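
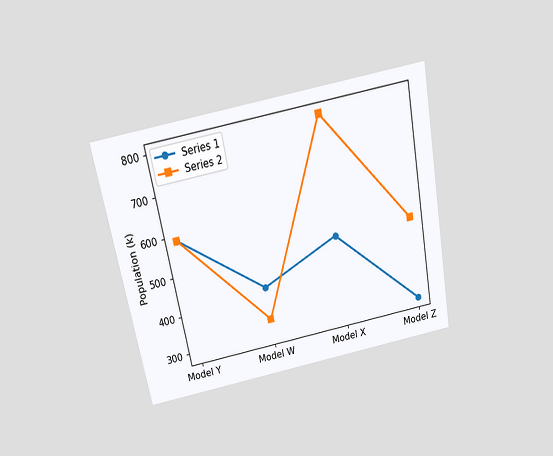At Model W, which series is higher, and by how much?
Series 1, by 84k

The chart is tilted about 11° counter-clockwise and viewed slightly from above. At Model W, Series 1 sits above the other line by 84k.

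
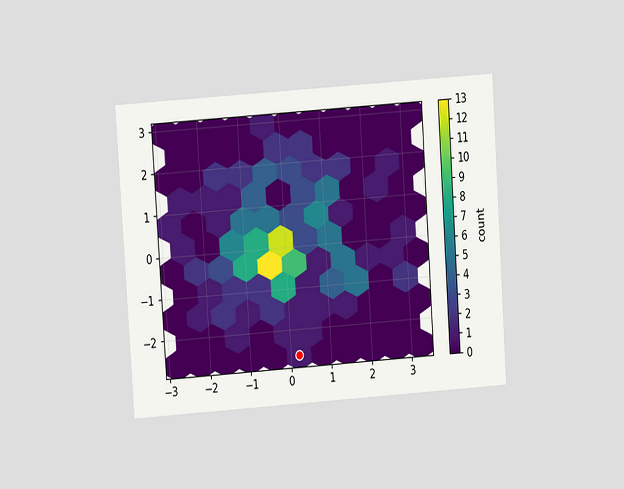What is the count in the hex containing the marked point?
1

The chart is tilted about 4° counter-clockwise and viewed at a slight angle. The marked hex reads 1 on the colorbar.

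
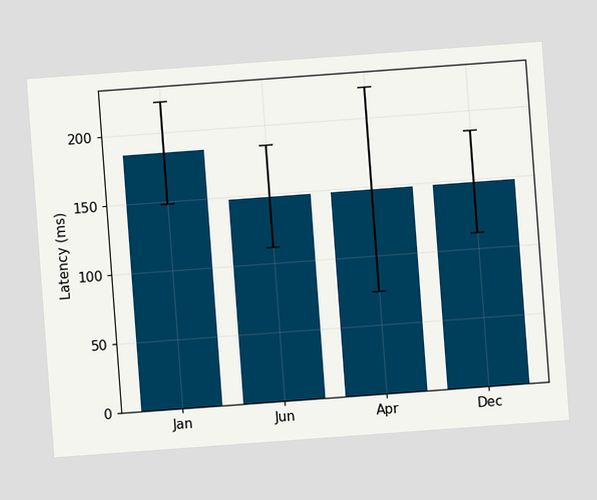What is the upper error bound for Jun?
The chart is tilted about 4° counter-clockwise. The Jun bar's upper whisker reaches 185ms.

185ms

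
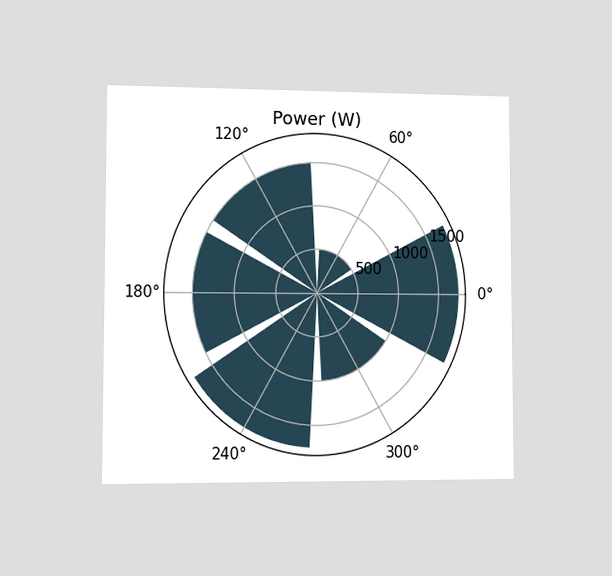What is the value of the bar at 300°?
The chart is viewed slightly from the left. The bar at 300° reaches 1000W on the radial axis.

1000W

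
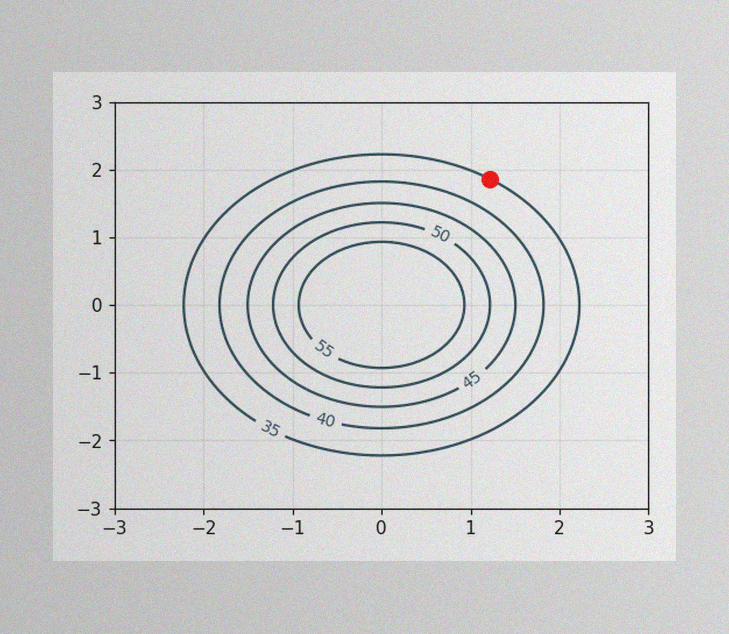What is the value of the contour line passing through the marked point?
The image has some photo noise and uneven lighting. The marked point sits on the contour labelled 35.

35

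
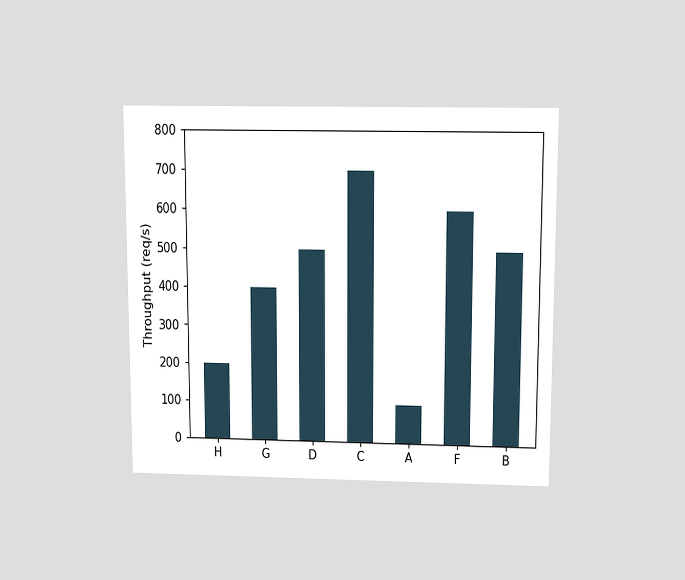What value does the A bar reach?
The chart is viewed slightly from above. Reading along the chart's y-axis, the A bar reaches 100req/s.

100req/s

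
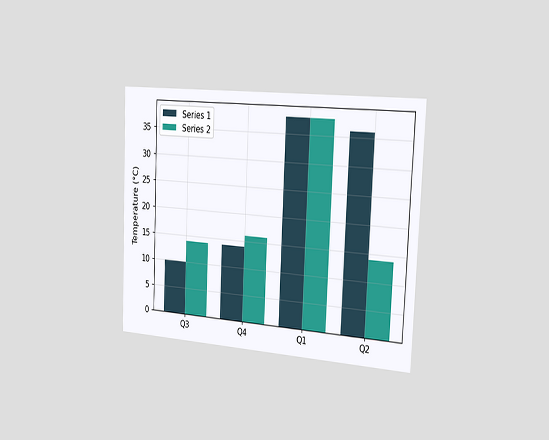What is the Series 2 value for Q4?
16°C

The chart is tilted about 2° clockwise and viewed slightly from the right. The Series 2 bar at Q4 reaches 16°C on the y-axis.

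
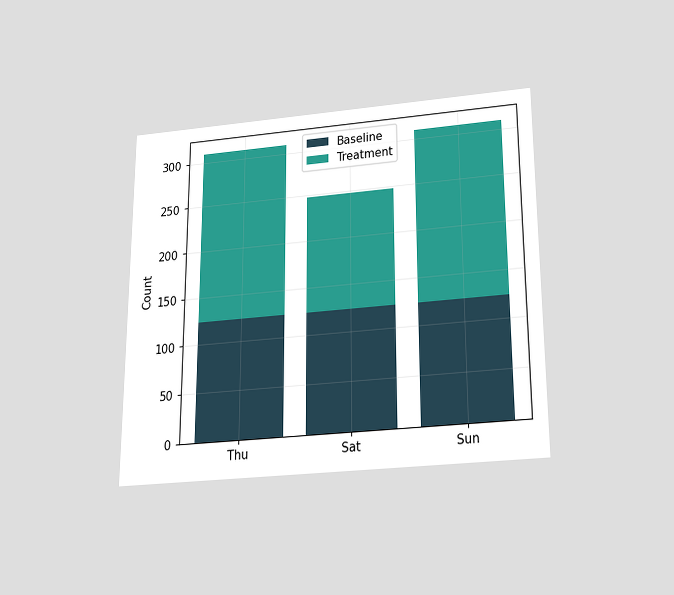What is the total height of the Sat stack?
248

The chart is viewed slightly from below. The Sat stack's top reaches 248 on the y-axis.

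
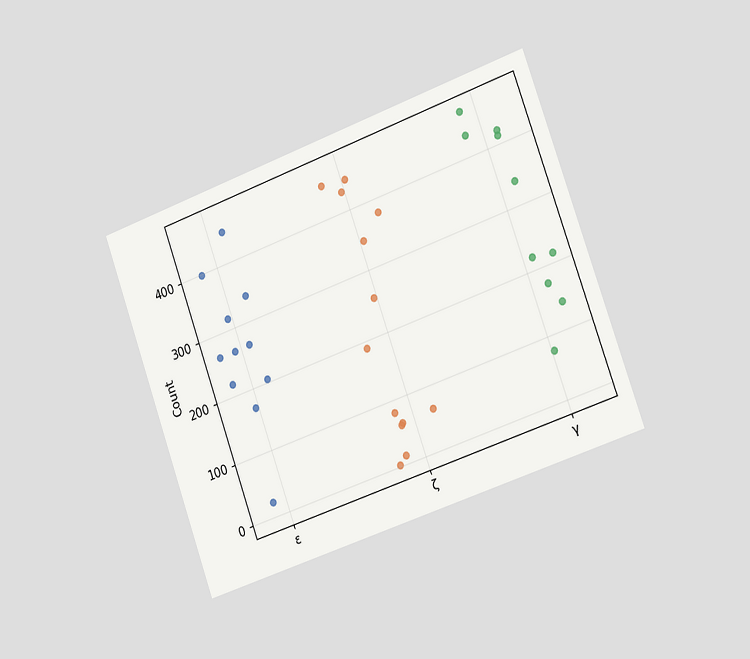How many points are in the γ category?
10

The chart is tilted about 20° counter-clockwise and viewed slightly from the right. Counting the markers in the γ column gives 10.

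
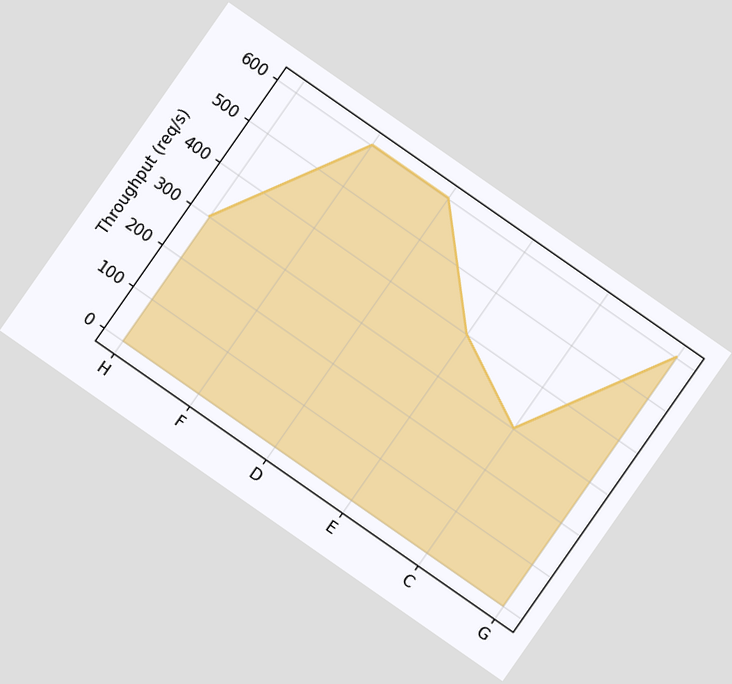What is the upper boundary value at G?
600req/s

The chart is tilted about 35° clockwise. At G the upper boundary is at 600req/s.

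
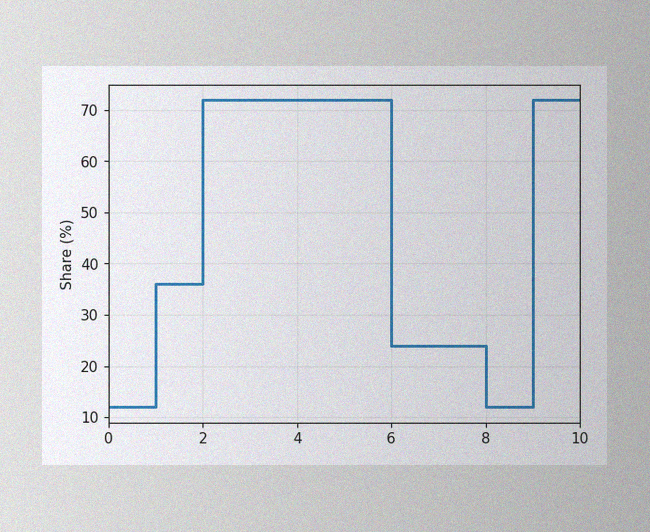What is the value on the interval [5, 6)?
72%

The image has some photo noise and uneven lighting. On [5, 6) the step sits at 72%.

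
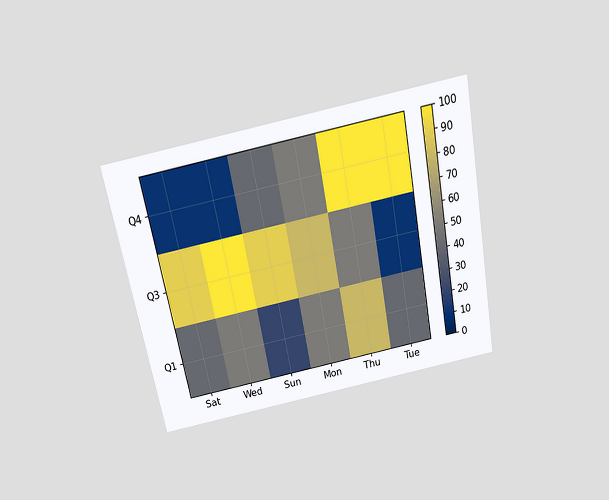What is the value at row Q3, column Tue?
10

The chart is tilted about 11° counter-clockwise and viewed slightly from above. Matching cell (Q3, Tue) against the colorbar gives 10.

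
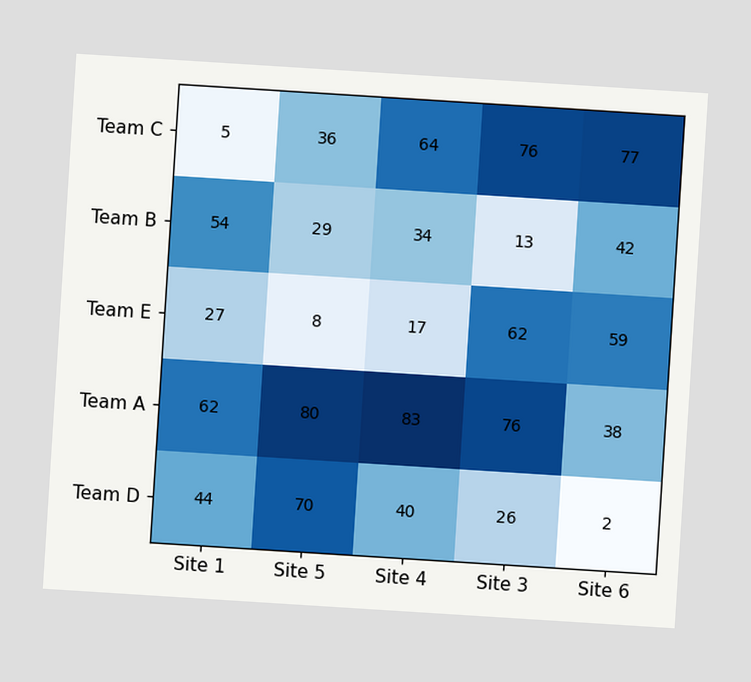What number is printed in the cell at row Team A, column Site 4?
The chart is tilted about 4° clockwise. The (Team A, Site 4) cell reads 83.

83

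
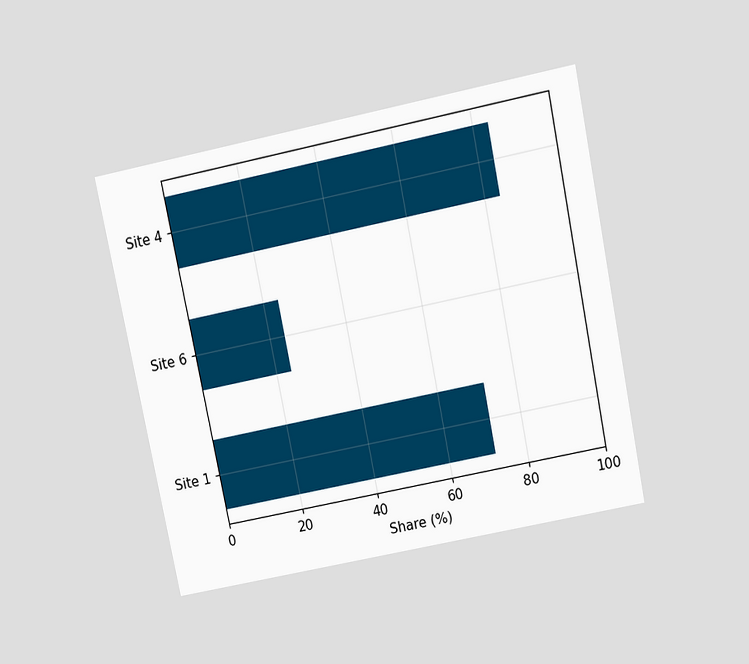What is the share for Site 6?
The chart is tilted about 12° counter-clockwise and viewed slightly from above. Reading along the chart's x-axis, the Site 6 bar reaches 24%.

24%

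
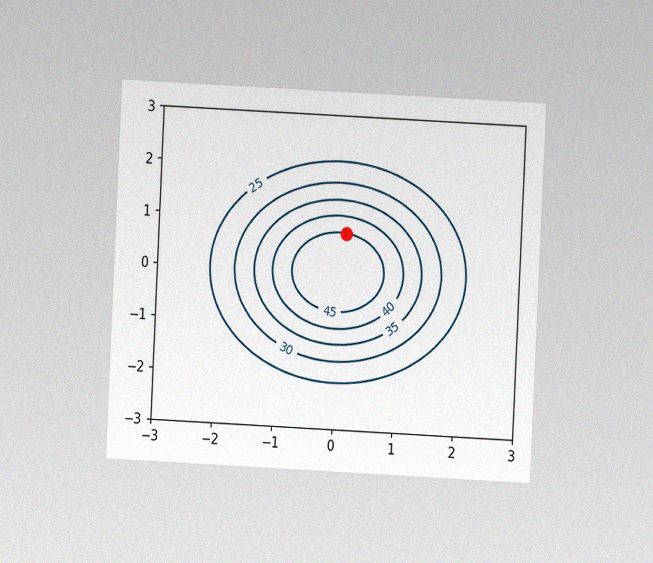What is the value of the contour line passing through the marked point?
45

The chart is tilted about 3° clockwise and viewed at a slight angle, with some photo noise. The marked point sits on the contour labelled 45.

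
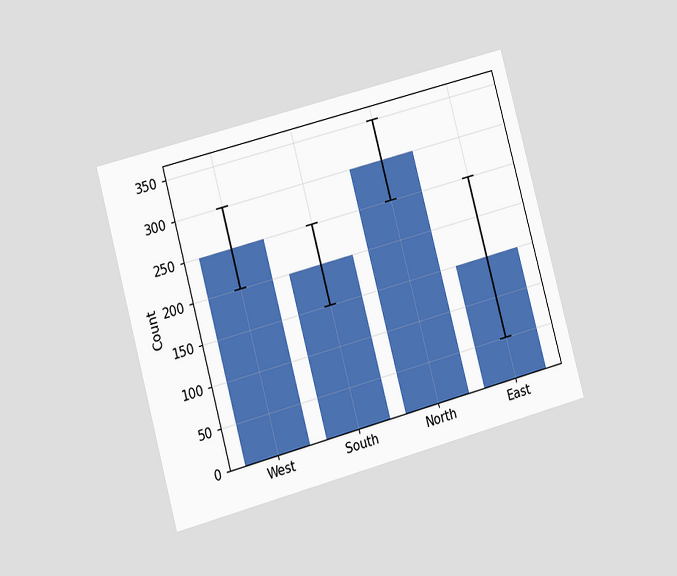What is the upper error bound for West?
The chart is tilted about 15° counter-clockwise and viewed at a slight angle. The West bar's upper whisker reaches 300.

300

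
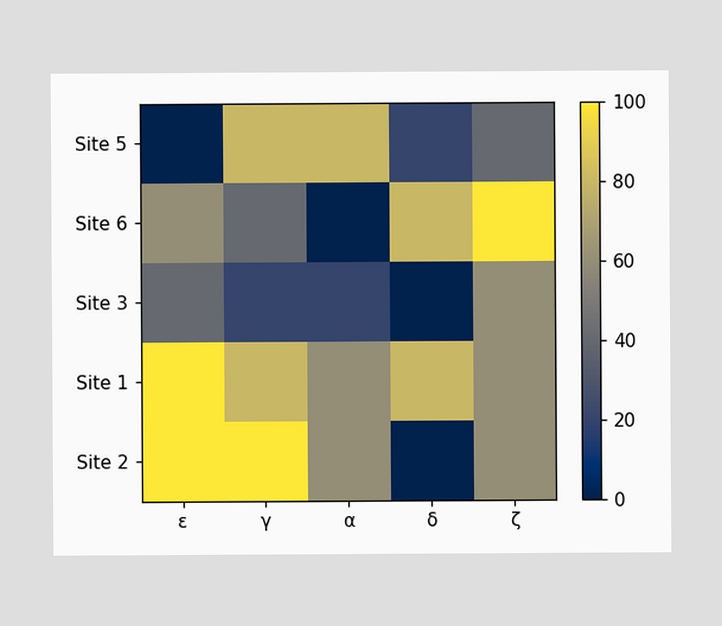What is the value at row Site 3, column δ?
Matching cell (Site 3, δ) against the colorbar gives 0.

0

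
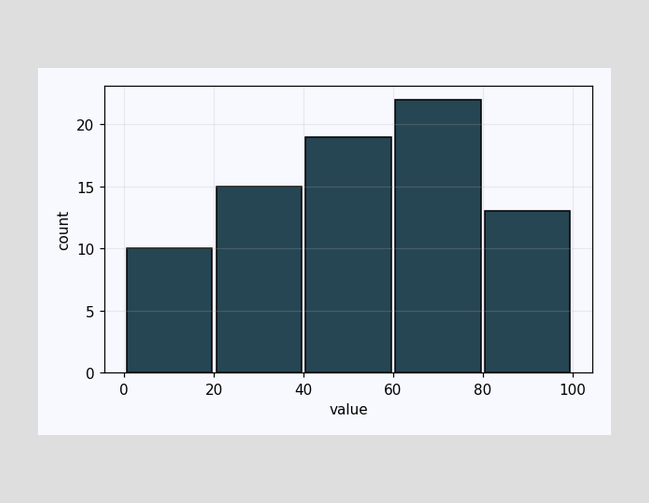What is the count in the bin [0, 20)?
The [0, 20) bin has height 10.

10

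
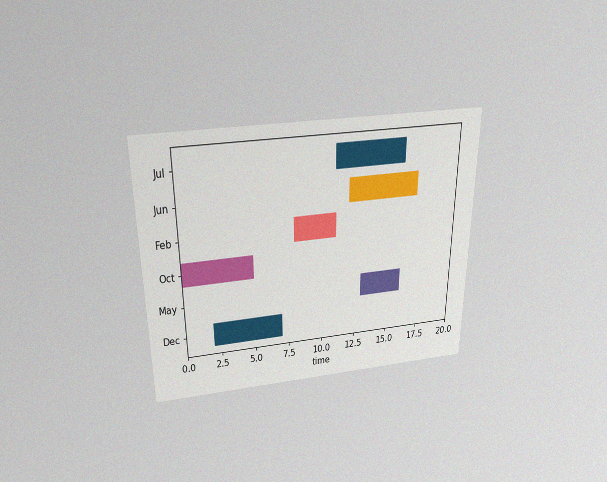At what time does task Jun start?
The chart is viewed slightly from above, with some photo noise. The Jun bar begins at t=12.

12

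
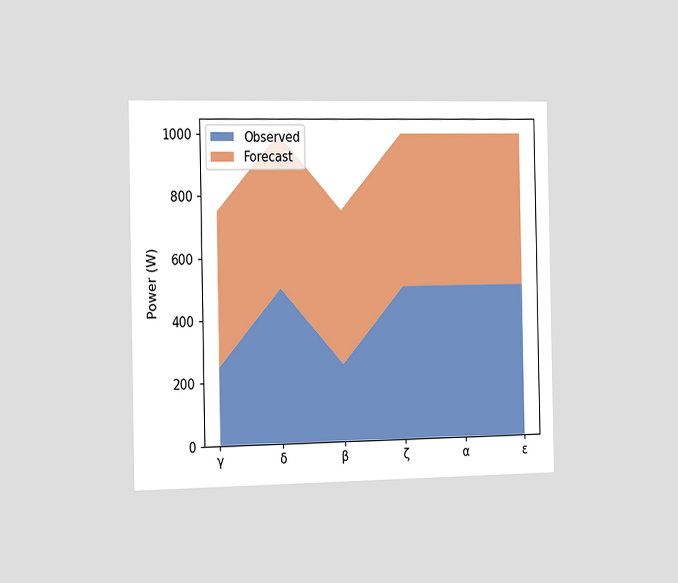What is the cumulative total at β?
750W

The chart is viewed slightly from the left. The stacked total at β reaches 750W.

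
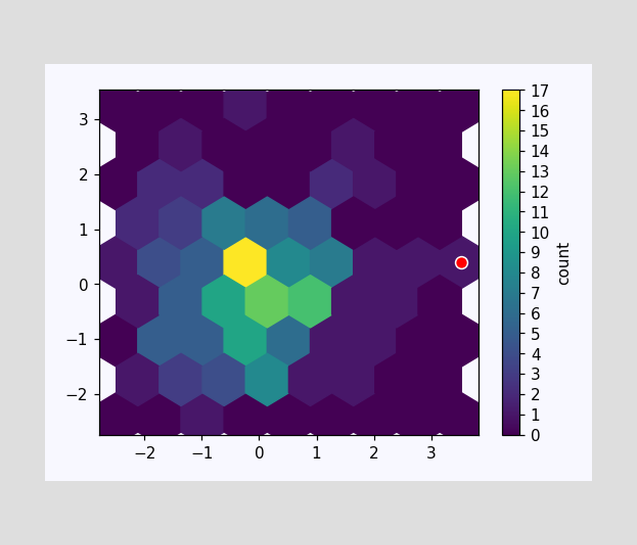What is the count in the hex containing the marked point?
1

The marked hex reads 1 on the colorbar.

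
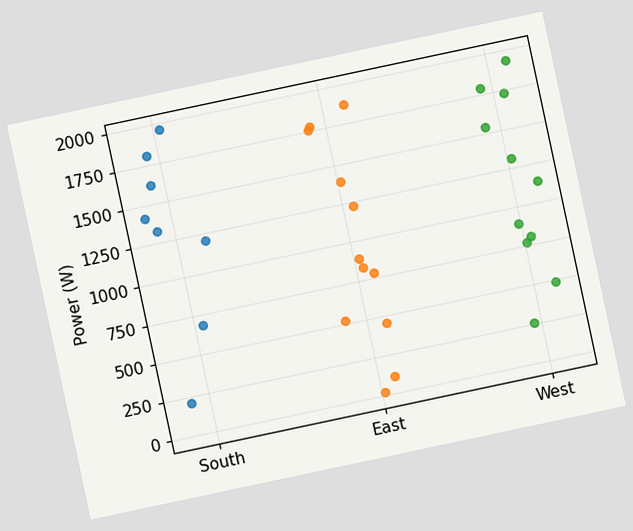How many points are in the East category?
12

The chart is tilted about 12° counter-clockwise. Counting the markers in the East column gives 12.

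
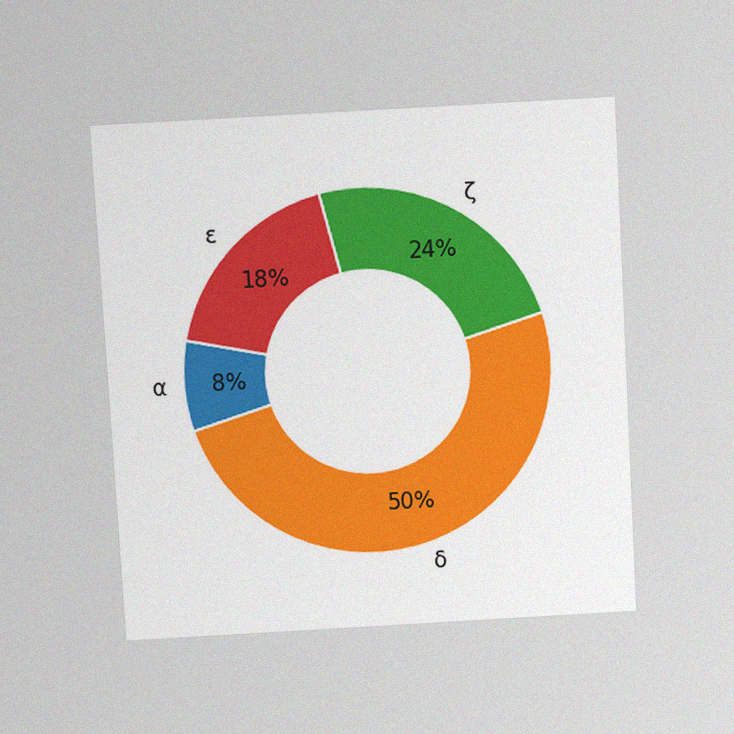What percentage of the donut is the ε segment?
The chart is tilted about 3° counter-clockwise and viewed slightly from above, with some photo noise. The ε segment takes up 18% of the ring.

18%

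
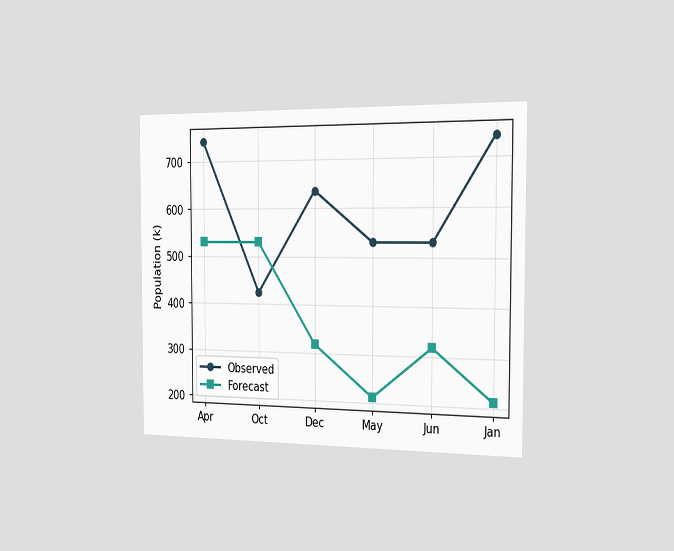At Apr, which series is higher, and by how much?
Observed, by 212k

The chart is viewed slightly from the right. At Apr, Observed sits above the other line by 212k.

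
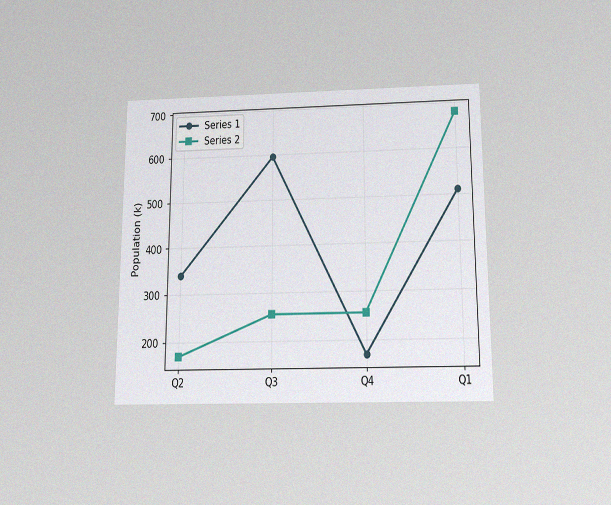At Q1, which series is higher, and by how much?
Series 2, by 170k

The chart is viewed slightly from below, with some photo noise. At Q1, Series 2 sits above the other line by 170k.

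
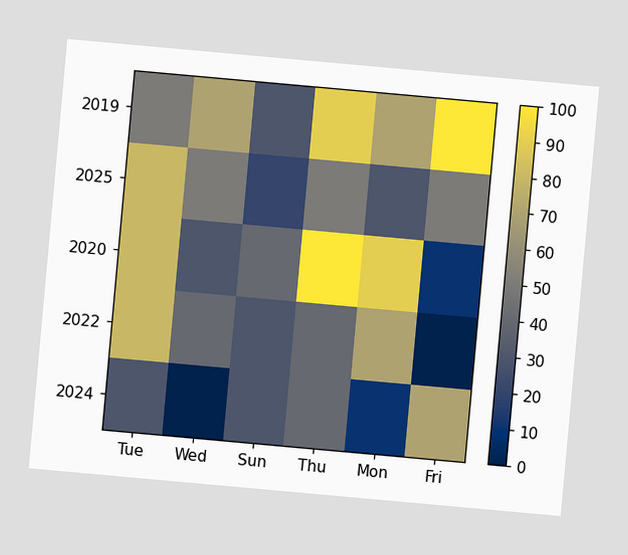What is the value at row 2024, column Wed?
0

The chart is tilted about 5° clockwise. Matching cell (2024, Wed) against the colorbar gives 0.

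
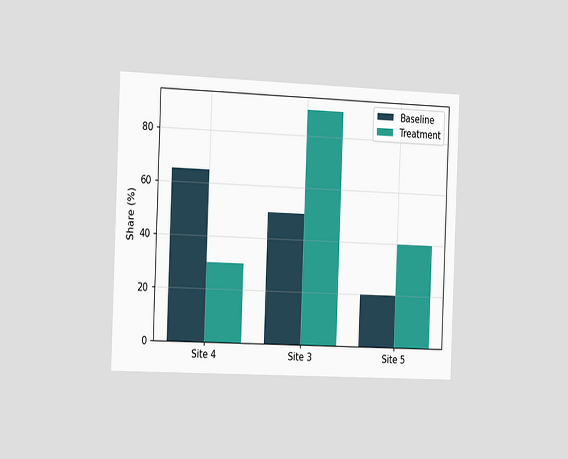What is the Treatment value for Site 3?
90%

The chart is tilted about 2° clockwise and viewed slightly from the left. The Treatment bar at Site 3 reaches 90% on the y-axis.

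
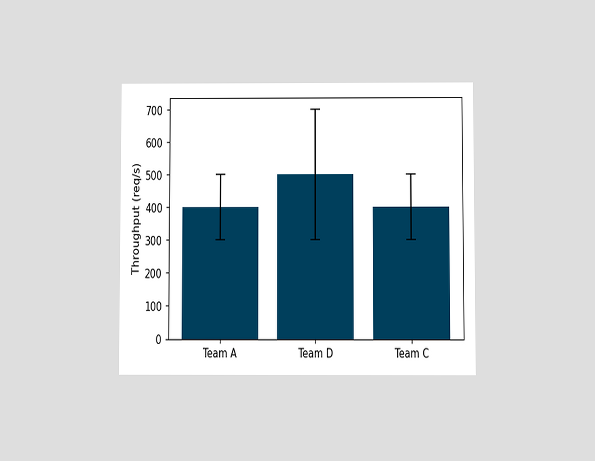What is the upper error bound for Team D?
The chart is viewed slightly from below. The Team D bar's upper whisker reaches 700req/s.

700req/s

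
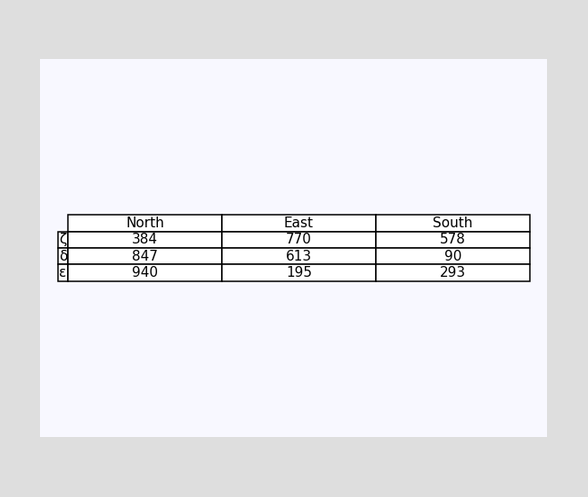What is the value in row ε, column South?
The (ε, South) cell reads 293.

293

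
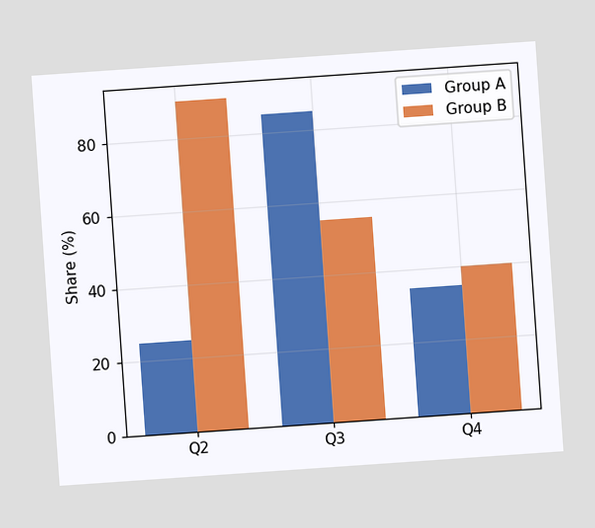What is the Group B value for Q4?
The chart is tilted about 4° counter-clockwise. The Group B bar at Q4 reaches 40% on the y-axis.

40%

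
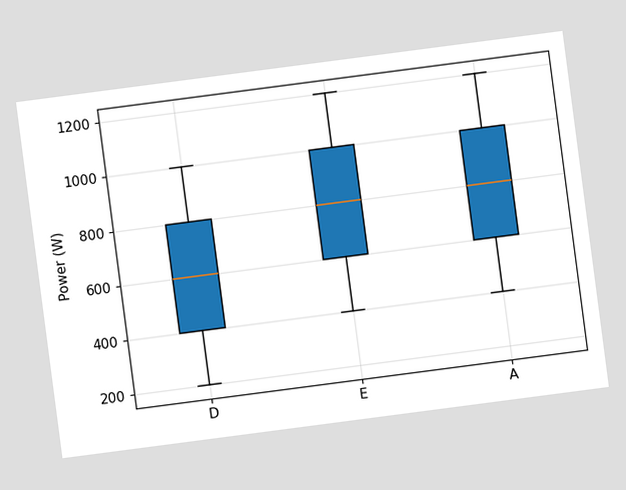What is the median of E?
The chart is tilted about 7° counter-clockwise. The median line in the E box sits at 800W.

800W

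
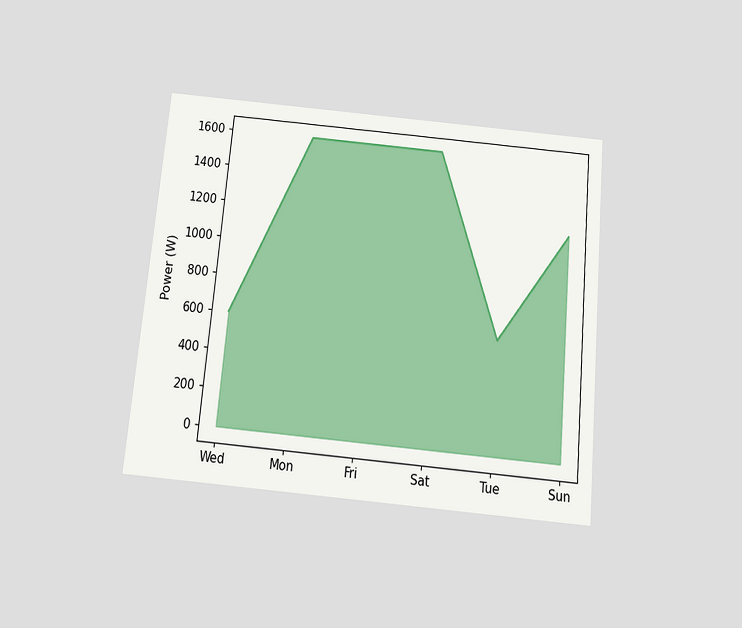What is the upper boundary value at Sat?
The chart is tilted about 5° clockwise and viewed slightly from below. At Sat the upper boundary is at 1600W.

1600W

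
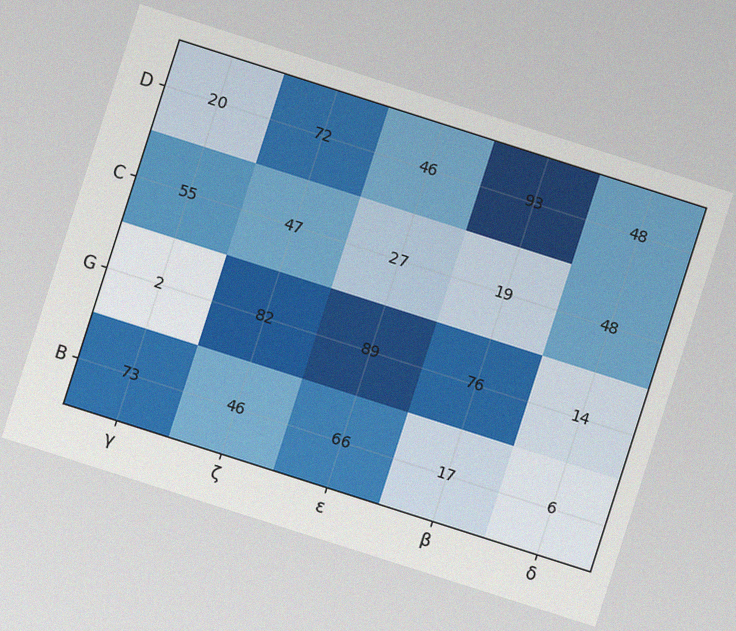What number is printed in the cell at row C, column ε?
The chart is tilted about 18° clockwise, with some photo noise. The (C, ε) cell reads 27.

27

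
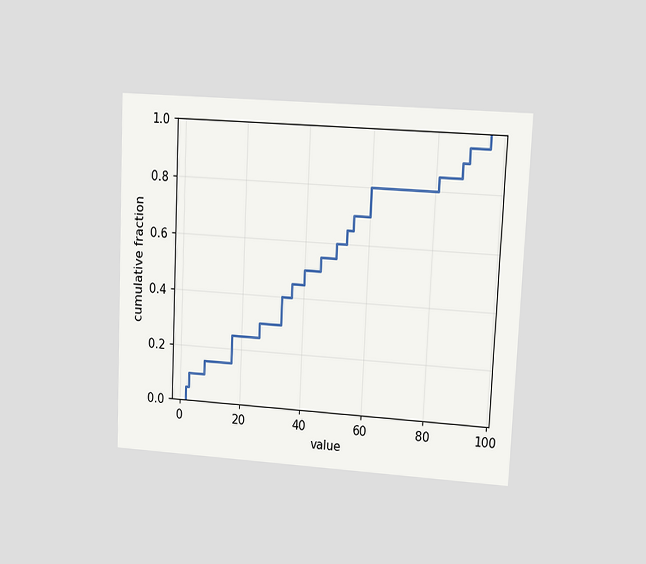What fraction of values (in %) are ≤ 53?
65%

The chart is tilted about 3° clockwise and viewed at a slight angle. At x=53 the ECDF step is at 65%.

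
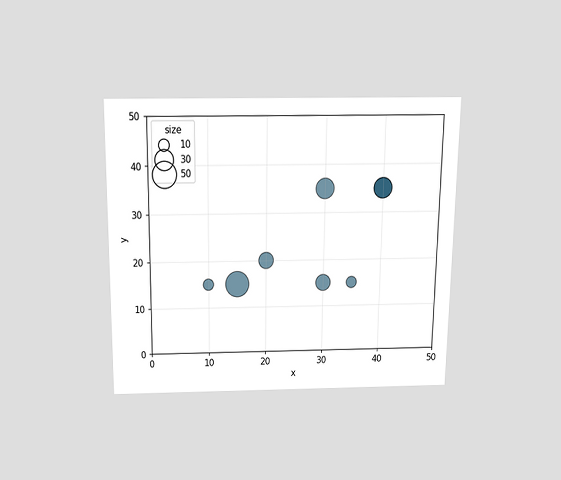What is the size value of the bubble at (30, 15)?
The chart is viewed slightly from above. Matching the bubble at (30, 15) against the size legend gives 20.

20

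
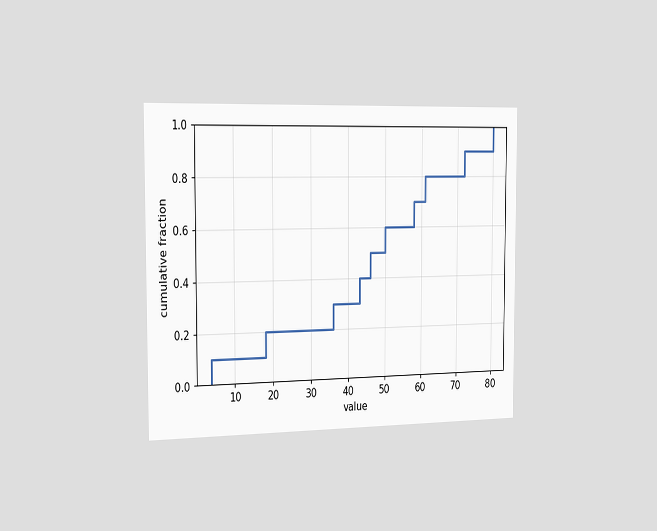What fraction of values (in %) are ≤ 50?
The chart is viewed slightly from the left. At x=50 the ECDF step is at 60%.

60%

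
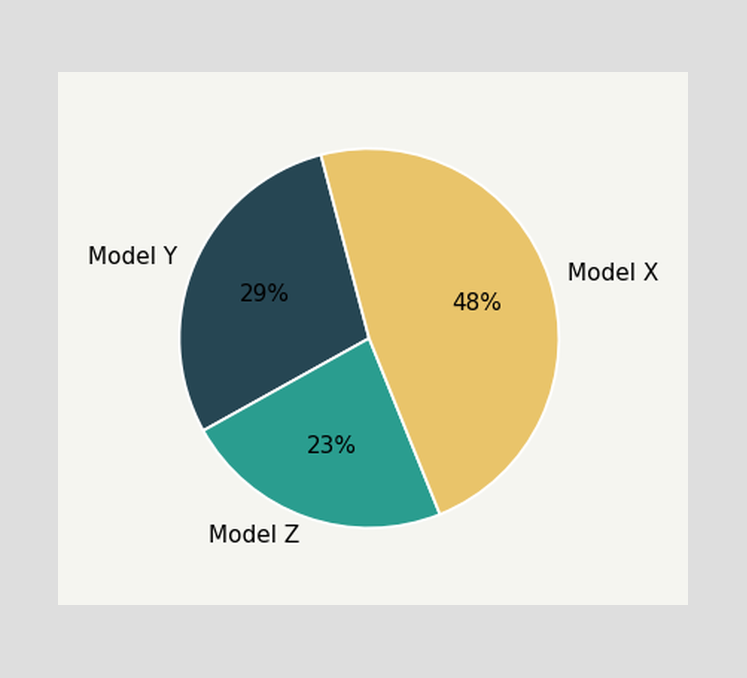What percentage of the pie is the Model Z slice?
23%

The Model Z slice takes up 23% of the pie.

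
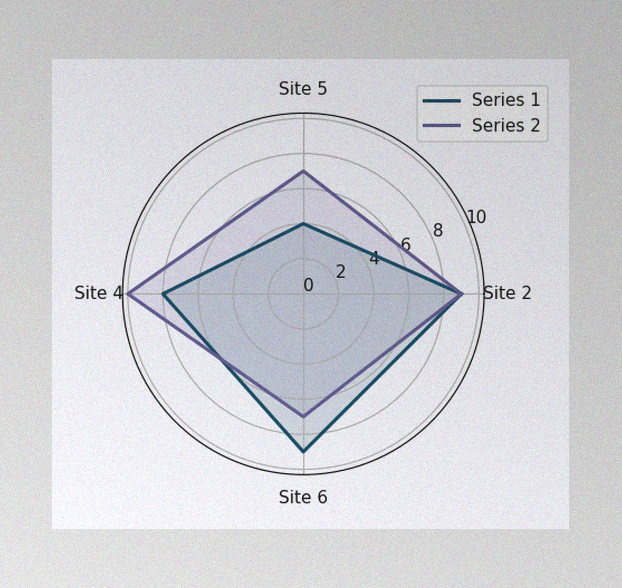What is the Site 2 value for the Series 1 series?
The image has some photo noise and uneven lighting. On the Site 2 axis, Series 1 reaches 9.

9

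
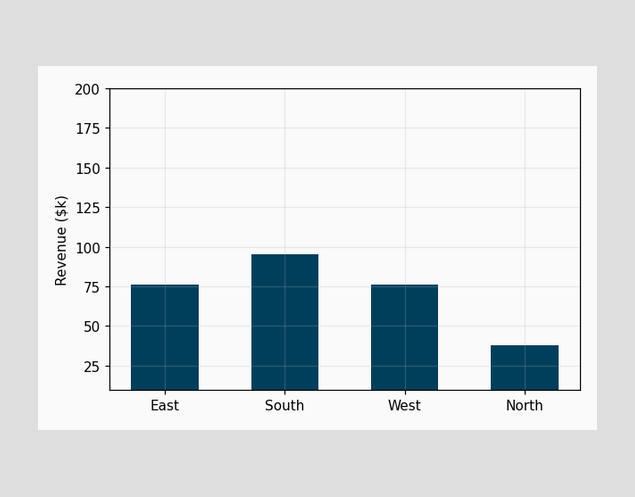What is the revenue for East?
$76k

Reading along the chart's y-axis, the East bar reaches $76k.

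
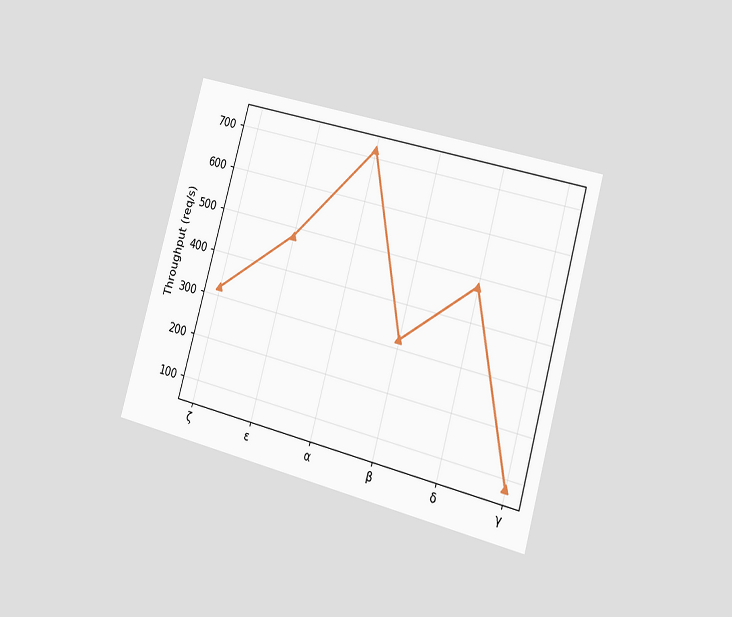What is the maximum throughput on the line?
The chart is tilted about 15° clockwise and viewed slightly from the right. The highest point is at α, and reading across to the y-axis gives 720req/s.

720req/s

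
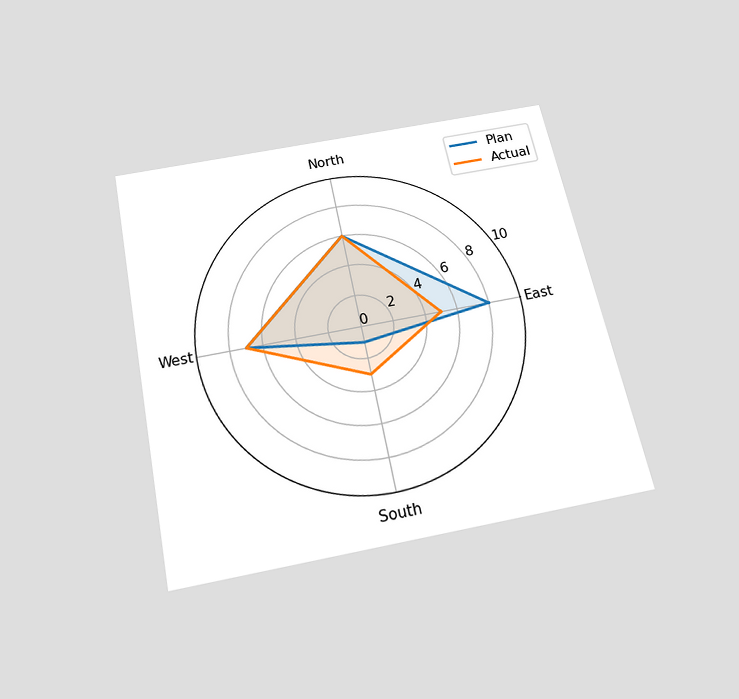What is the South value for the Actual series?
3

The chart is tilted about 12° counter-clockwise and viewed slightly from below. On the South axis, Actual reaches 3.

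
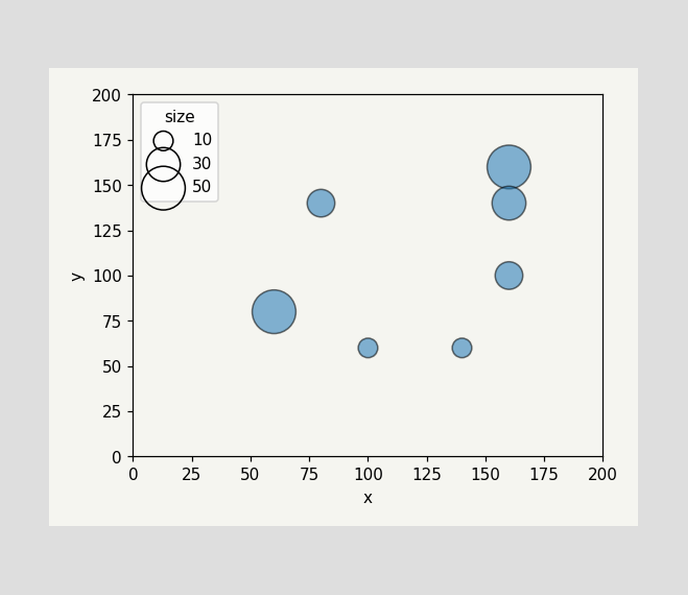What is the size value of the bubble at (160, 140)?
30

Matching the bubble at (160, 140) against the size legend gives 30.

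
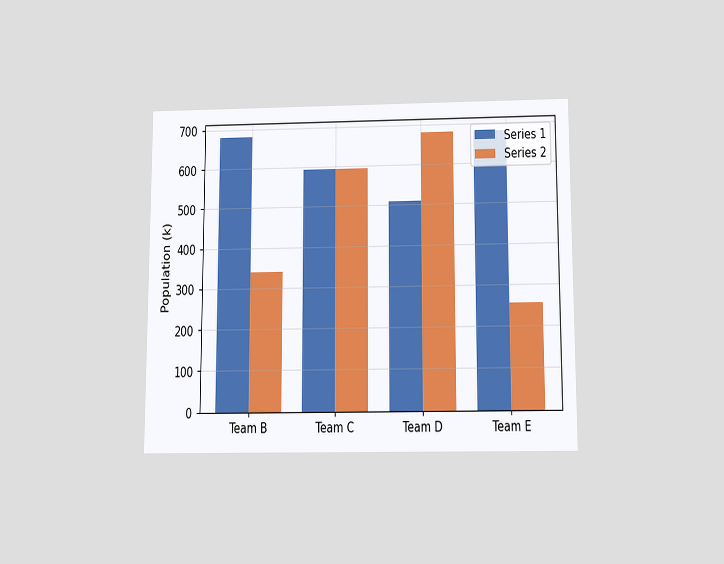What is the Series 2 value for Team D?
The chart is viewed slightly from below. The Series 2 bar at Team D reaches 680k on the y-axis.

680k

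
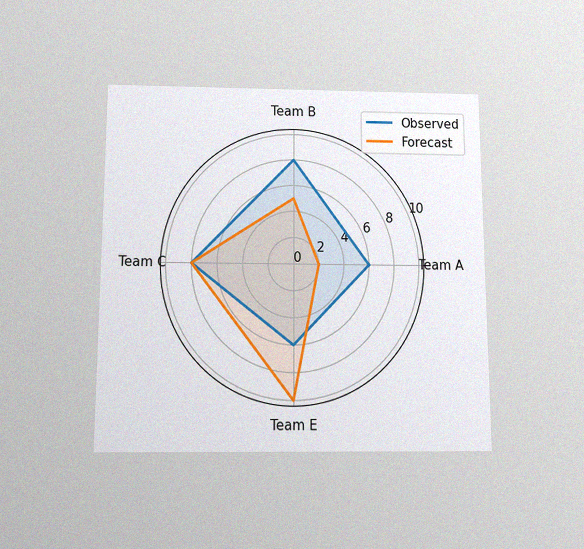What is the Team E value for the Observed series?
6

The chart is viewed slightly from below, with some photo noise. On the Team E axis, Observed reaches 6.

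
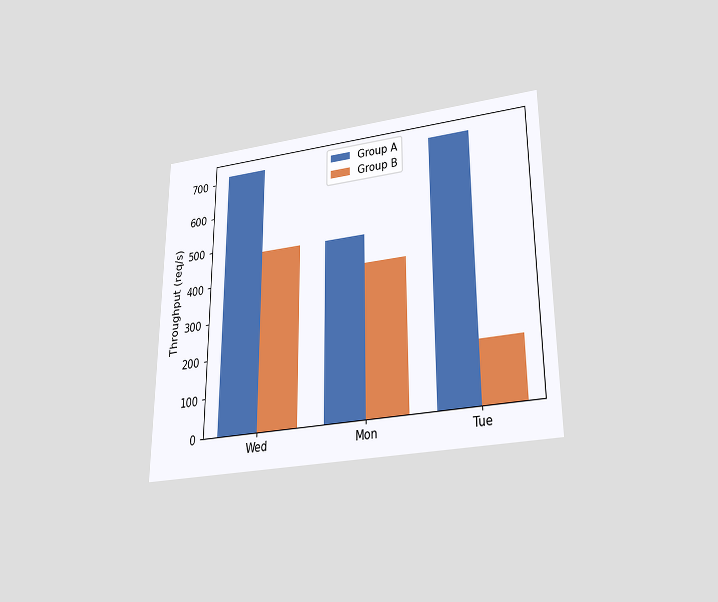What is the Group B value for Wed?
480req/s

The chart is viewed slightly from below. The Group B bar at Wed reaches 480req/s on the y-axis.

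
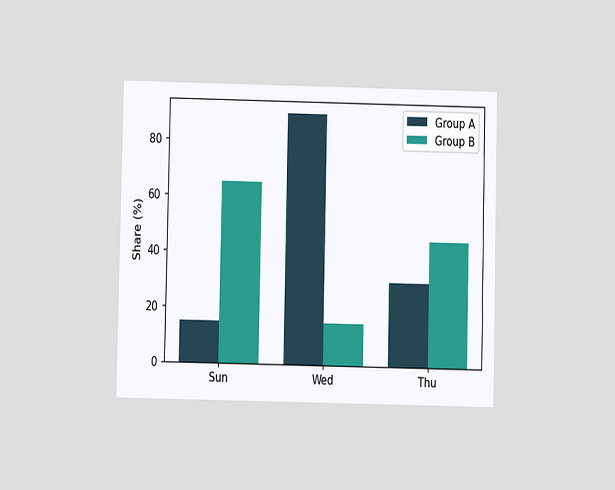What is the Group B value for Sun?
The chart is viewed at a slight angle. The Group B bar at Sun reaches 65% on the y-axis.

65%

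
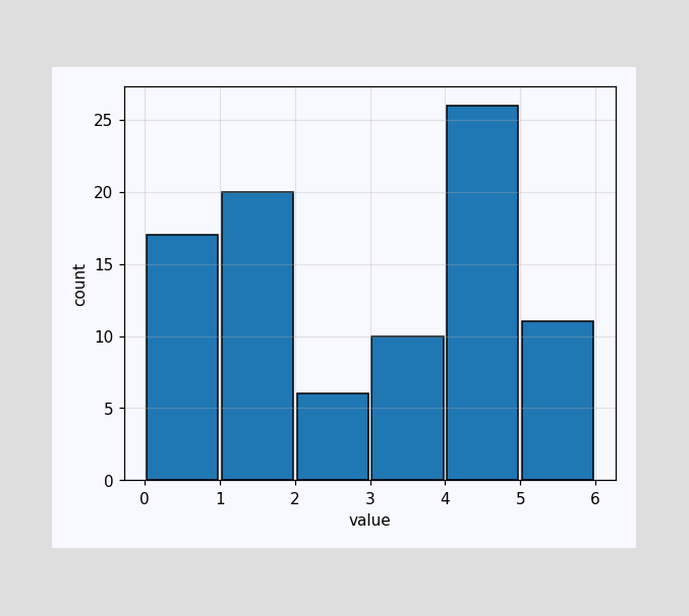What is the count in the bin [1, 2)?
The [1, 2) bin has height 20.

20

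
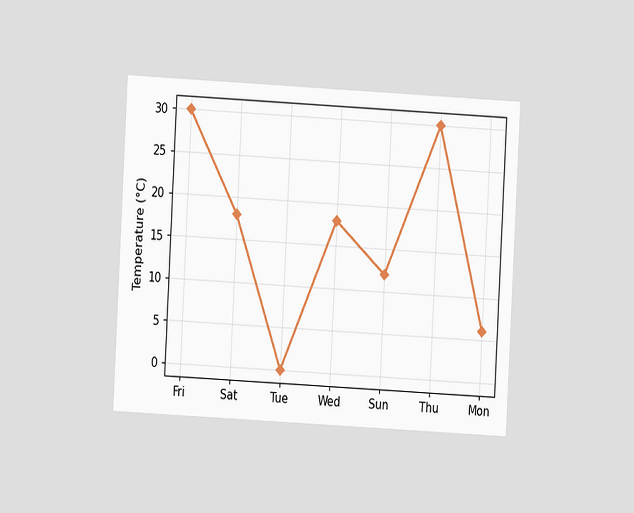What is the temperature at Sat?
18°C

The chart is tilted about 3° clockwise and viewed at a slight angle. At Sat, the line is at 18°C.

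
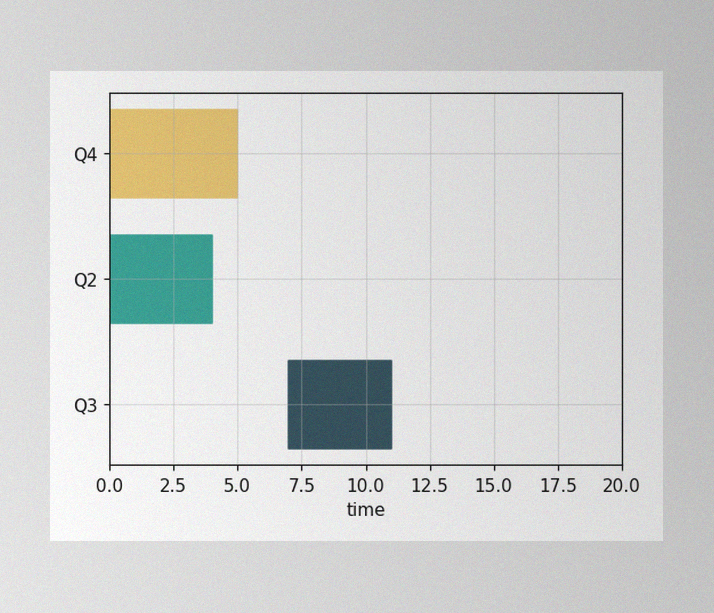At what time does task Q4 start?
The image has some photo noise and uneven lighting. The Q4 bar begins at t=0.

0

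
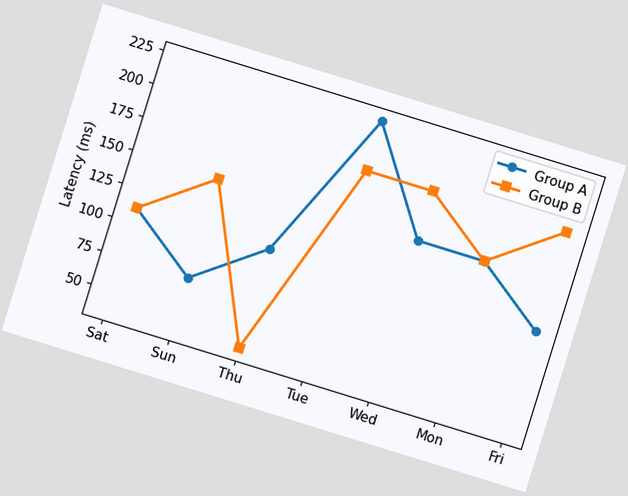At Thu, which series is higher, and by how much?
The chart is tilted about 17° clockwise. At Thu, Group A sits above the other line by 74ms.

Group A, by 74ms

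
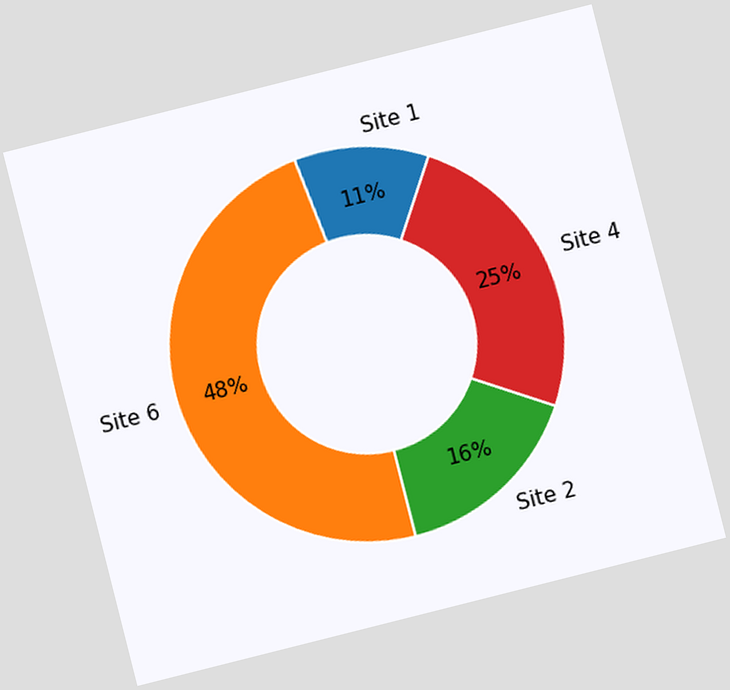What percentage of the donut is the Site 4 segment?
25%

The chart is tilted about 14° counter-clockwise. The Site 4 segment takes up 25% of the ring.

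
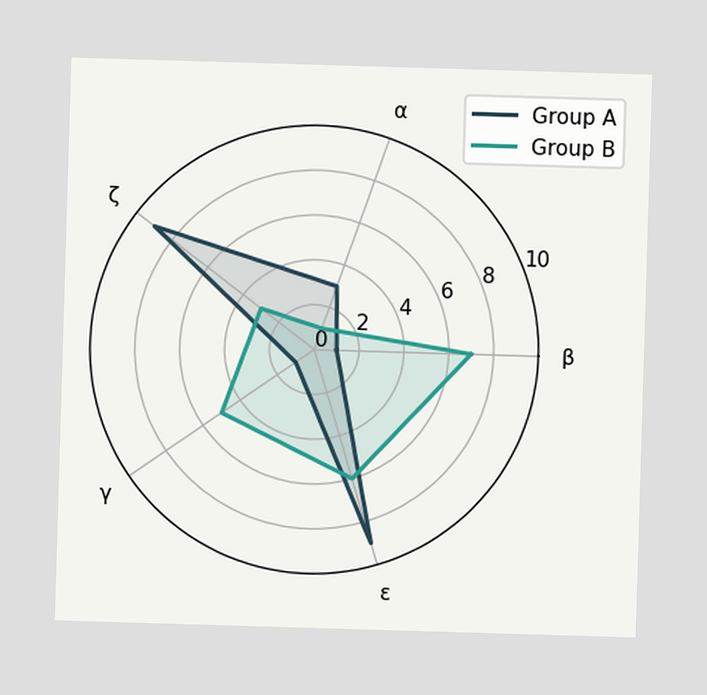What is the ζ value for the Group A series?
On the ζ axis, Group A reaches 9.

9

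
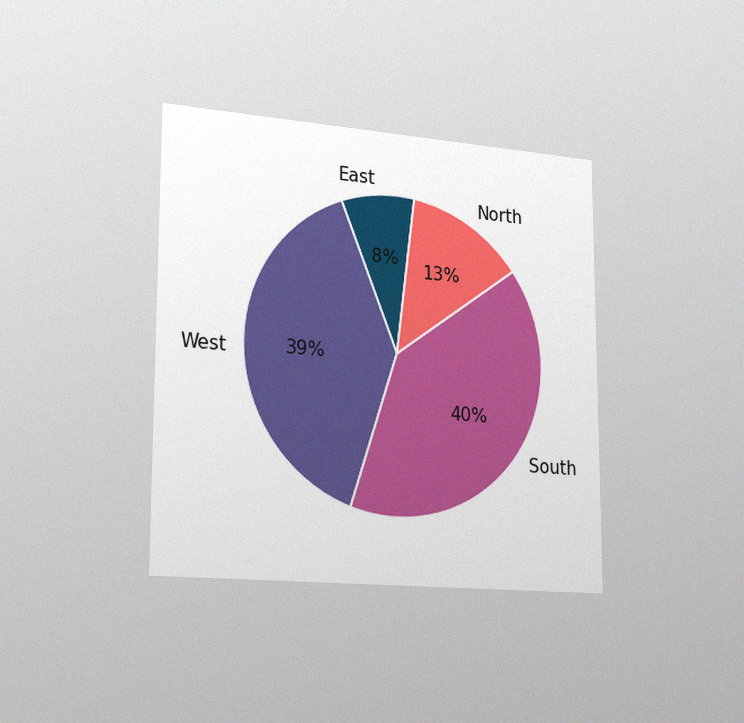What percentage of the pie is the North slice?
13%

The chart is viewed slightly from the left, with some photo noise. The North slice takes up 13% of the pie.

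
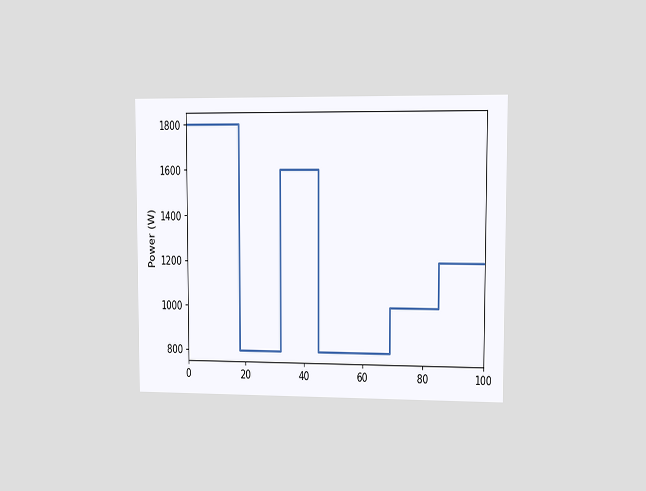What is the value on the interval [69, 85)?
1000W

The chart is viewed at a slight angle. On [69, 85) the step sits at 1000W.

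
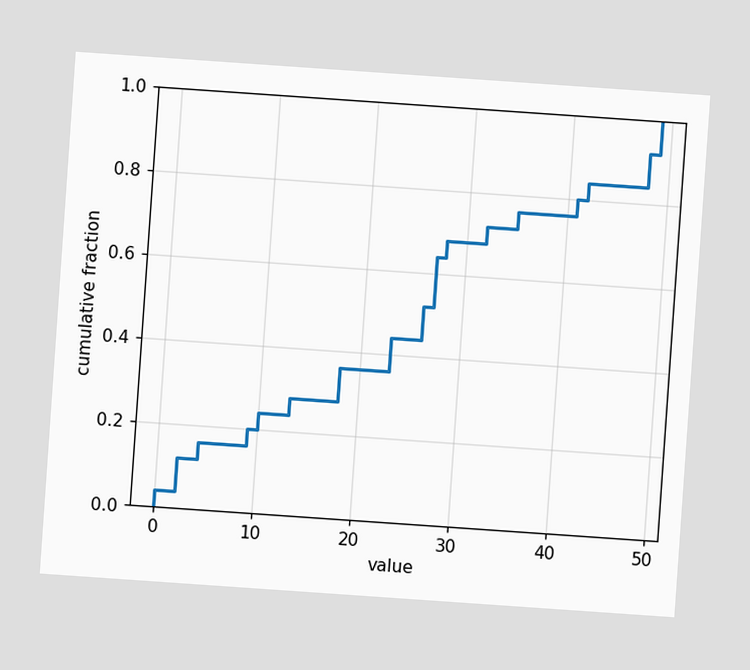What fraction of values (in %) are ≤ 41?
80%

The chart is tilted about 4° clockwise. At x=41 the ECDF step is at 80%.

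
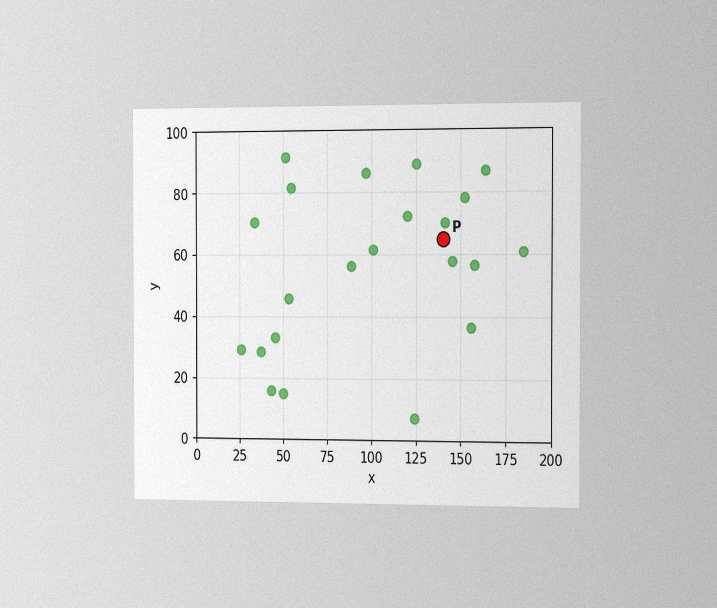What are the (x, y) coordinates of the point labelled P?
(140, 65)

The chart is viewed slightly from the right, with some photo noise. Following the gridlines from P to each axis, P sits at (140, 65).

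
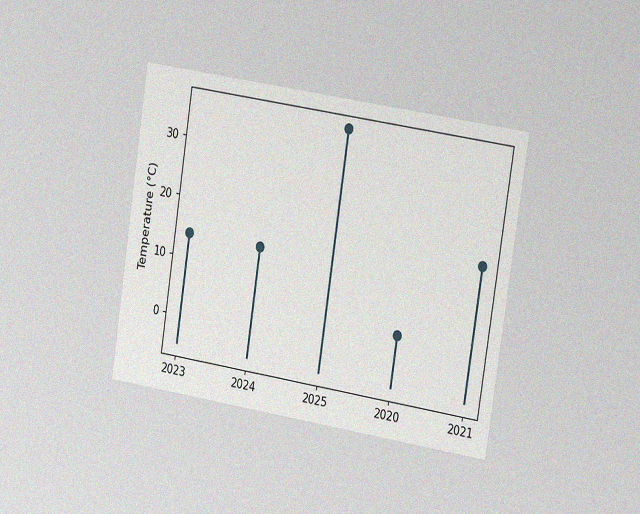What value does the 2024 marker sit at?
14°C

The chart is tilted about 9° clockwise and viewed slightly from the right, with some photo noise. The 2024 marker sits at 14°C.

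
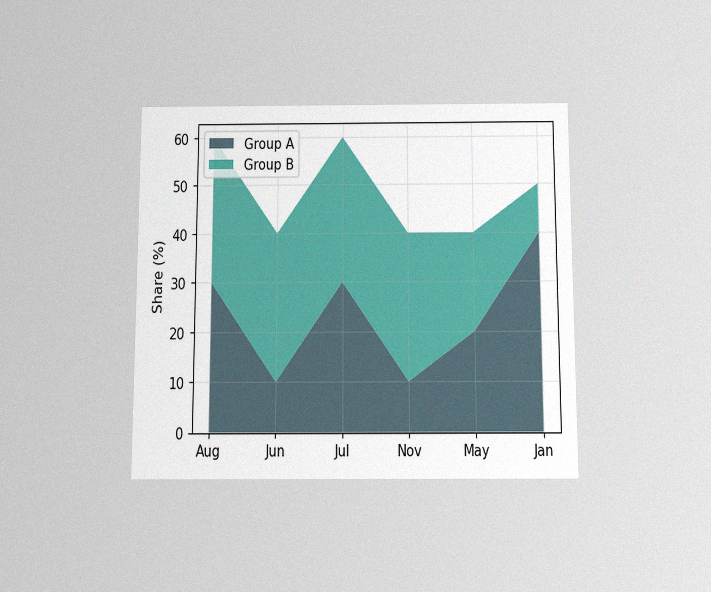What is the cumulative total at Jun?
40%

The chart is viewed slightly from below, with some photo noise. The stacked total at Jun reaches 40%.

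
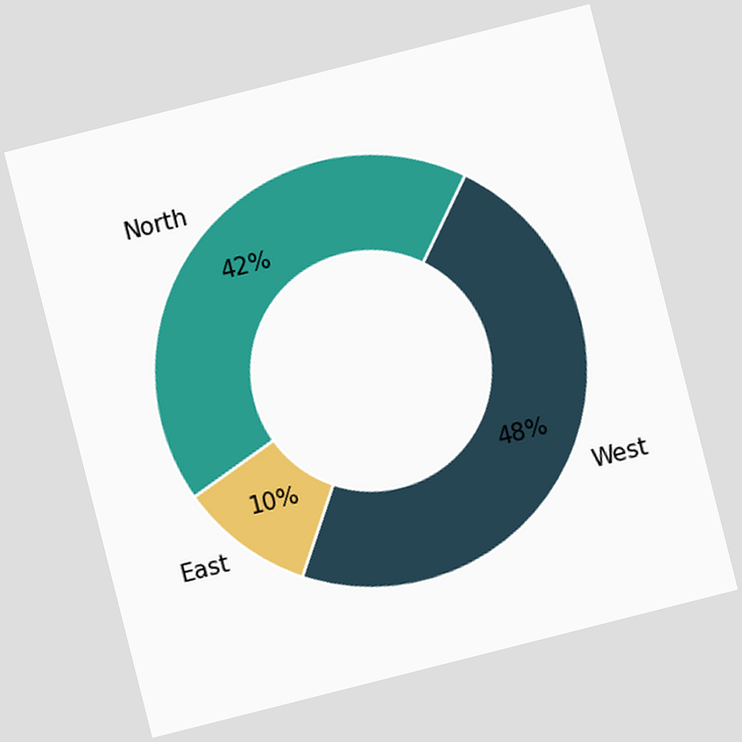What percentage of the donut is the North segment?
42%

The chart is tilted about 14° counter-clockwise. The North segment takes up 42% of the ring.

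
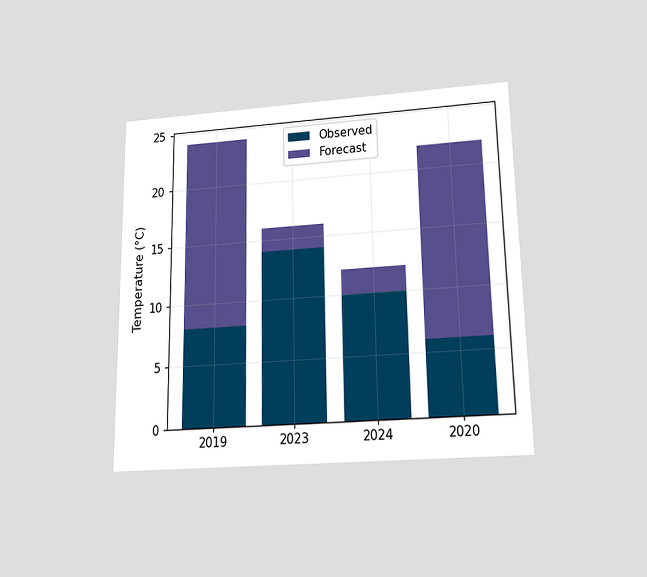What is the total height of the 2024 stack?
The chart is viewed slightly from below. The 2024 stack's top reaches 12°C on the y-axis.

12°C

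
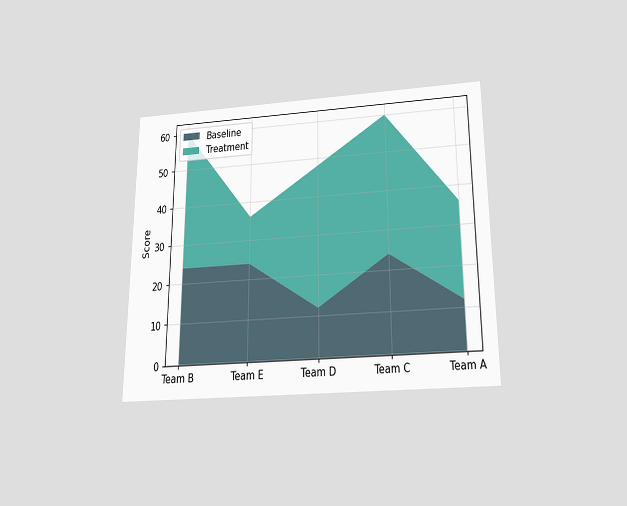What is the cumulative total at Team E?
36

The chart is viewed slightly from below. The stacked total at Team E reaches 36.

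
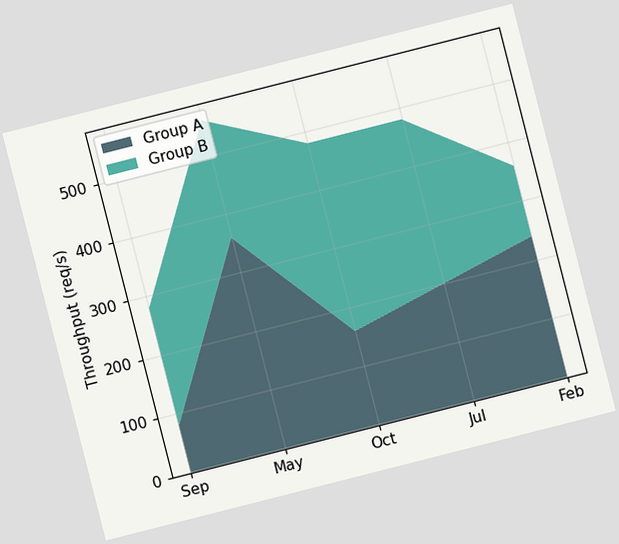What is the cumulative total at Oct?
480req/s

The chart is tilted about 14° counter-clockwise. The stacked total at Oct reaches 480req/s.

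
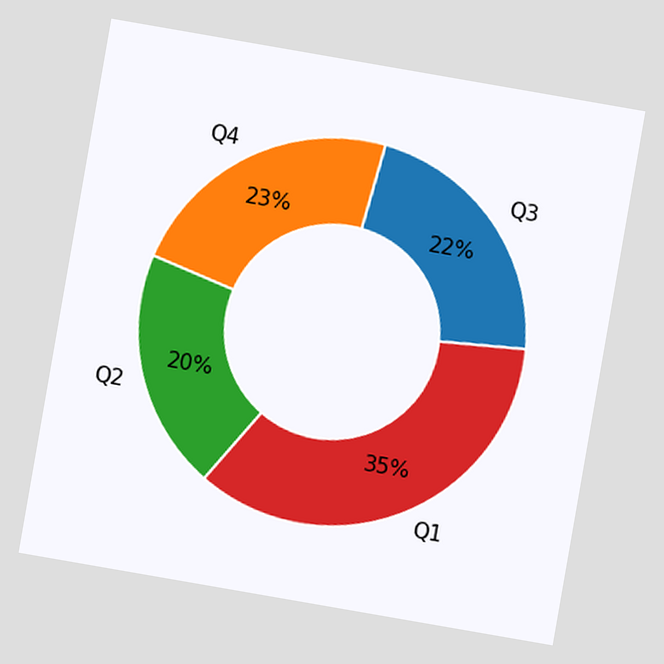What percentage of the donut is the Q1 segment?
35%

The chart is tilted about 10° clockwise. The Q1 segment takes up 35% of the ring.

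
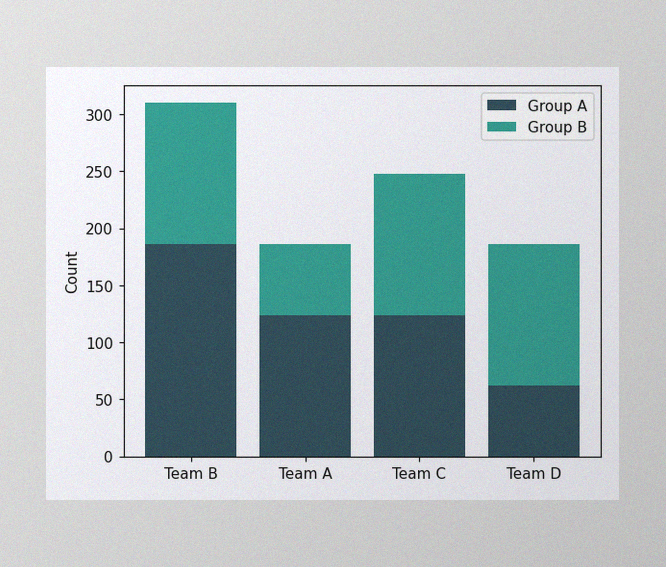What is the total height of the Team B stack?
310

The image has some photo noise and uneven lighting. The Team B stack's top reaches 310 on the y-axis.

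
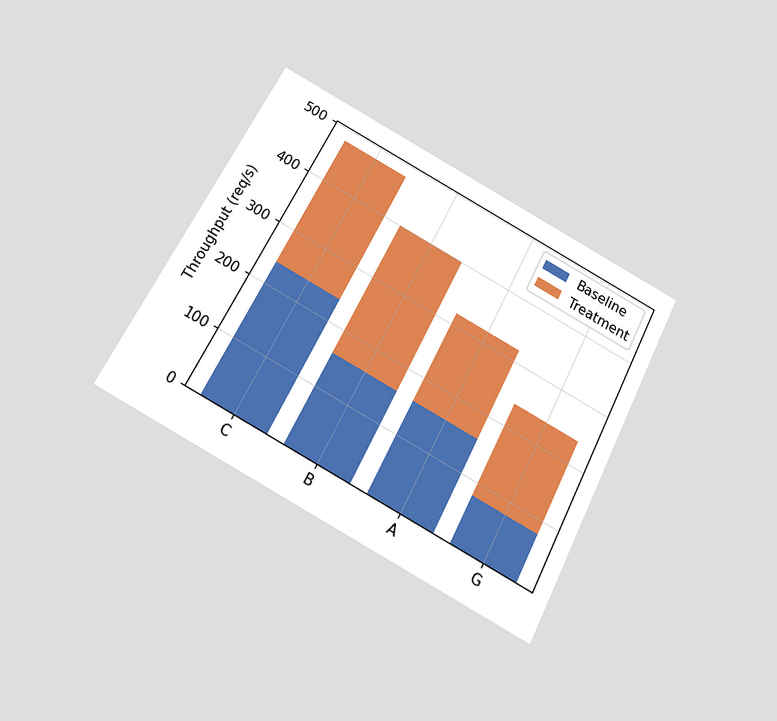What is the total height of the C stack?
480req/s

The chart is tilted about 28° clockwise and viewed slightly from below. The C stack's top reaches 480req/s on the y-axis.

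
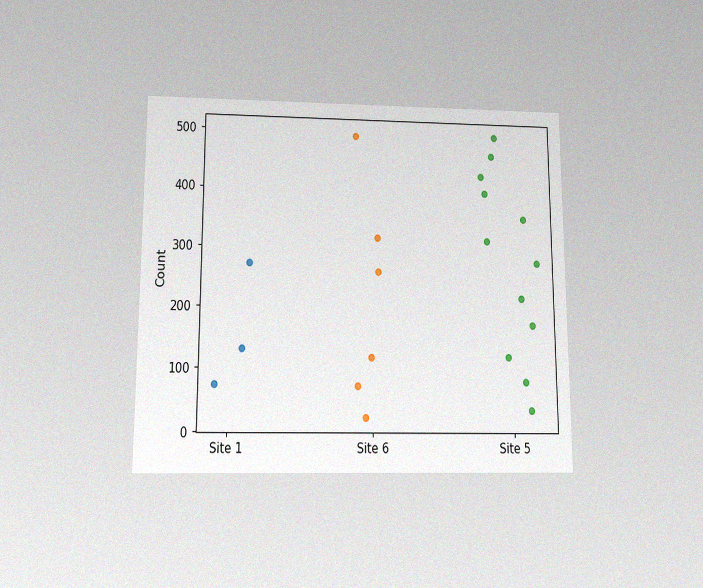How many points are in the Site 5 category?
12

The chart is viewed slightly from below, with some photo noise. Counting the markers in the Site 5 column gives 12.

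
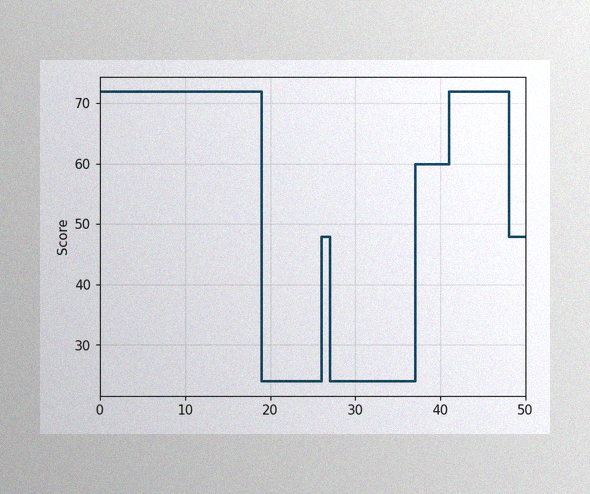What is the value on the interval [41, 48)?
72

The image has some photo noise and uneven lighting. On [41, 48) the step sits at 72.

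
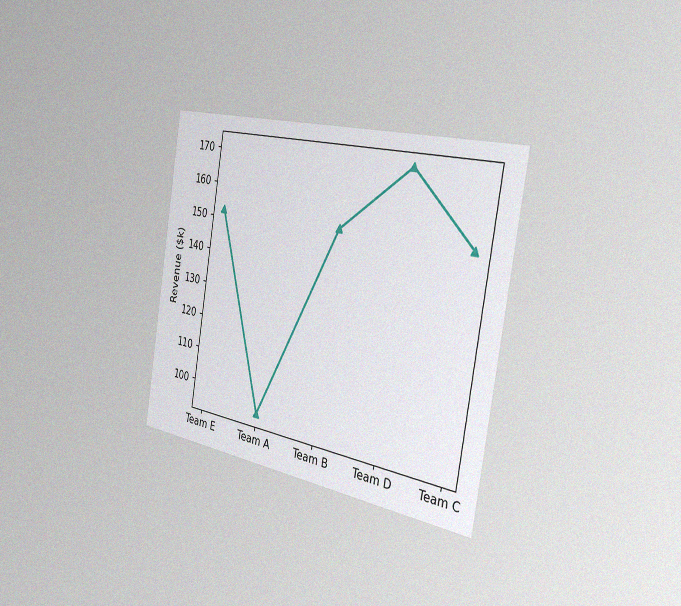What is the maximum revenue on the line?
$171k

The chart is tilted about 9° clockwise and viewed slightly from the right, with some photo noise. The highest point is at Team D, and reading across to the y-axis gives $171k.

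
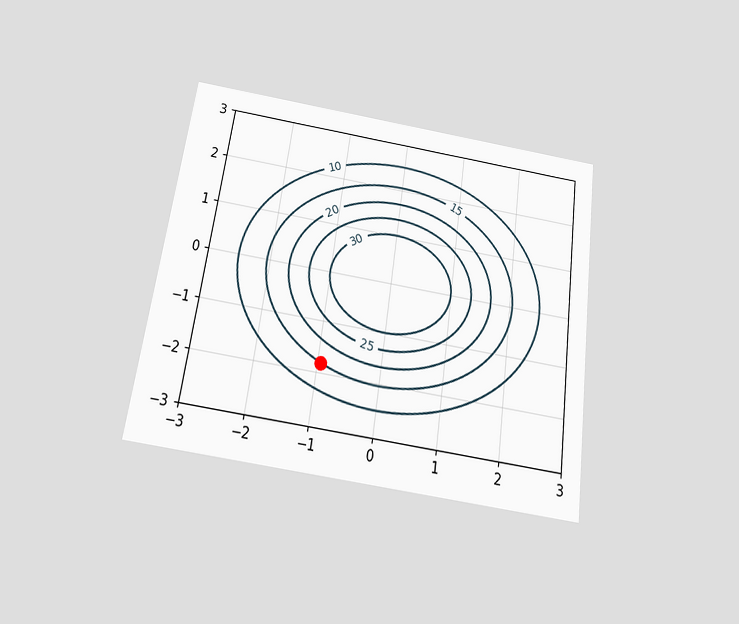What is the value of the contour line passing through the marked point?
15

The chart is tilted about 8° clockwise and viewed slightly from below. The marked point sits on the contour labelled 15.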